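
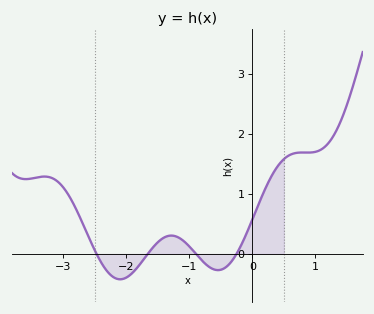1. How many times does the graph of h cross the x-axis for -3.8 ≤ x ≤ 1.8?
4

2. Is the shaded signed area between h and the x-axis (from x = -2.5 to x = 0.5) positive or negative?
positive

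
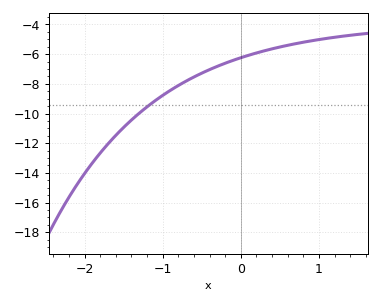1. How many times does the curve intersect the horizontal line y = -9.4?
1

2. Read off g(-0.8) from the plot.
-8.11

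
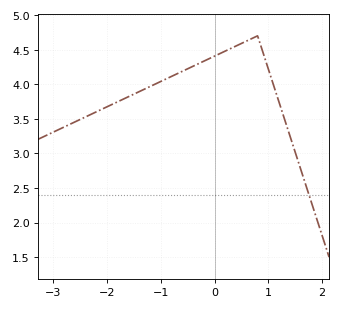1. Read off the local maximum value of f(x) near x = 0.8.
4.7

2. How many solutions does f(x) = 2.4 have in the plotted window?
1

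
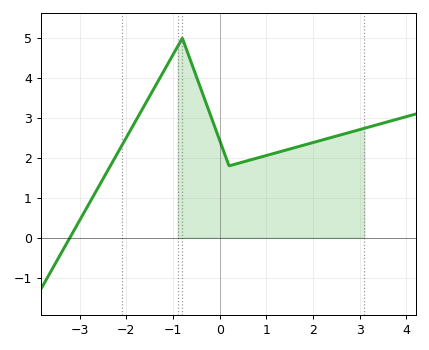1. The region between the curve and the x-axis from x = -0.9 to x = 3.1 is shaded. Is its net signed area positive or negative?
positive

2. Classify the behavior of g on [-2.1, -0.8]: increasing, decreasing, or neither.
increasing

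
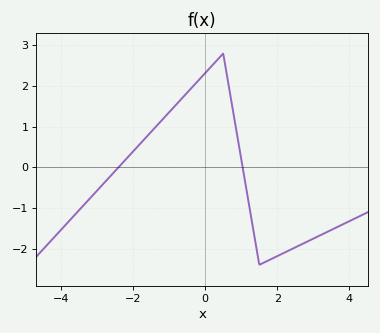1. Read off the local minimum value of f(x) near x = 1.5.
-2.4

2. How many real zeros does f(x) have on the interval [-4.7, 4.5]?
2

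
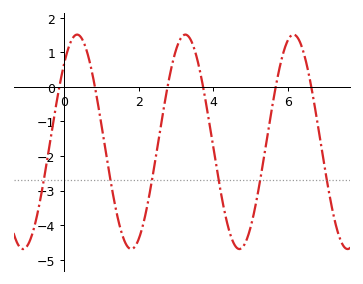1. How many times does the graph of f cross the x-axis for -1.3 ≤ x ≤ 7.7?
6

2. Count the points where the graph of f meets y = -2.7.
6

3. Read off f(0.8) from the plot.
0.175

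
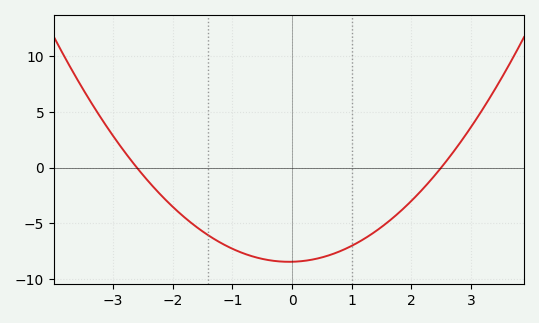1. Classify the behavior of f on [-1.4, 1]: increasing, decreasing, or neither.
neither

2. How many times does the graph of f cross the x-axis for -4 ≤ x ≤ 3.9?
2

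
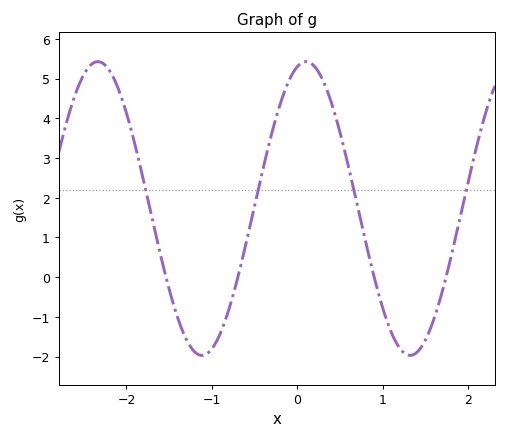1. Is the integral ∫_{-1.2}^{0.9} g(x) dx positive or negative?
positive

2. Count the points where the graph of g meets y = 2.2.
4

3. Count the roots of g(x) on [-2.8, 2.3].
4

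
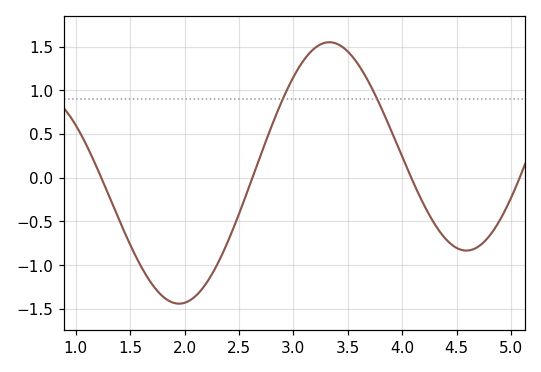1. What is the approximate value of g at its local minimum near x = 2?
-1.45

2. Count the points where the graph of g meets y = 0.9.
2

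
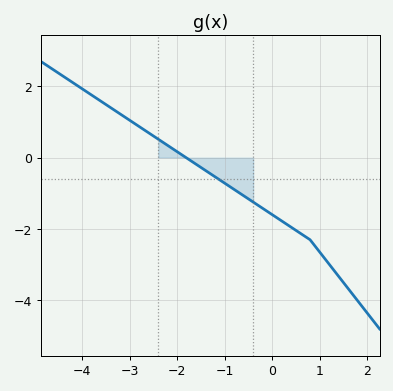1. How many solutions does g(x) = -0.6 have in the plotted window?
1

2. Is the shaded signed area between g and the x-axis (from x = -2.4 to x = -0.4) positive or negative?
negative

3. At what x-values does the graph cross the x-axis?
-1.8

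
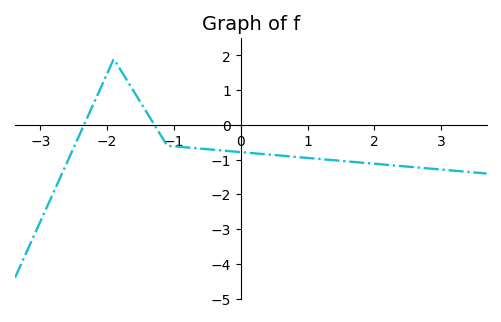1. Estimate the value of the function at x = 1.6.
-1.05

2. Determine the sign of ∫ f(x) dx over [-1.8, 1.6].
negative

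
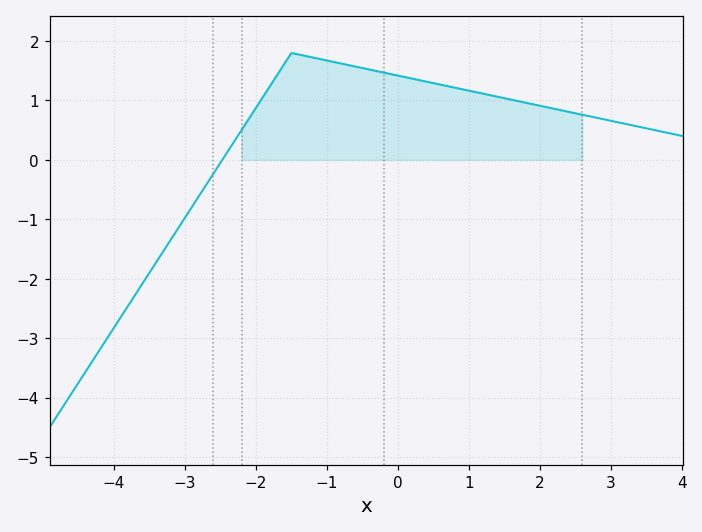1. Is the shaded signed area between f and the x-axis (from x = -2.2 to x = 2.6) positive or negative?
positive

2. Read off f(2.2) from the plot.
0.9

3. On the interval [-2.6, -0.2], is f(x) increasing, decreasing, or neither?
neither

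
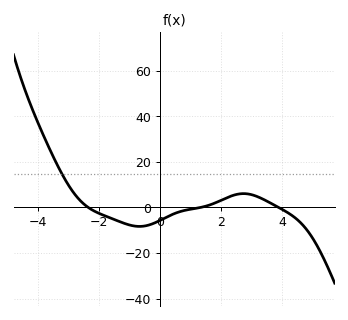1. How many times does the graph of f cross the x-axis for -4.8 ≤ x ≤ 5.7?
3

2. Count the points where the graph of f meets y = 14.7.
1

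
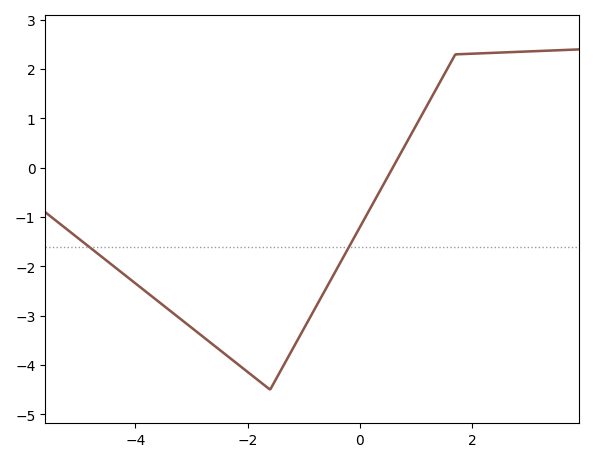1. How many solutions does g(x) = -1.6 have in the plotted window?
2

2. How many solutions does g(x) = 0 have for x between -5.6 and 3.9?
1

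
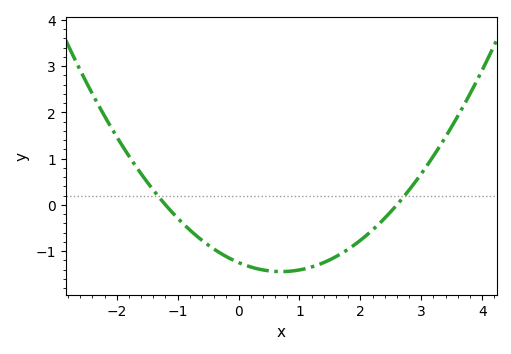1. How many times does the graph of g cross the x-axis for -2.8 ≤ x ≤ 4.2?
2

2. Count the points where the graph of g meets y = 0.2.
2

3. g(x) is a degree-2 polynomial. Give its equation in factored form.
y = 0.4(x + 1.2)(x - 2.6)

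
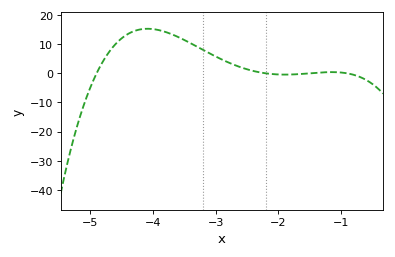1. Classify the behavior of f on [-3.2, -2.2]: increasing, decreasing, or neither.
decreasing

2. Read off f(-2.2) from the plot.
0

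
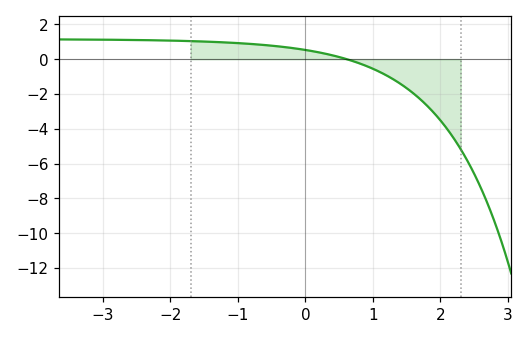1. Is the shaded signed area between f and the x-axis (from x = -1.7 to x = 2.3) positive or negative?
negative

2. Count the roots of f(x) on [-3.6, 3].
1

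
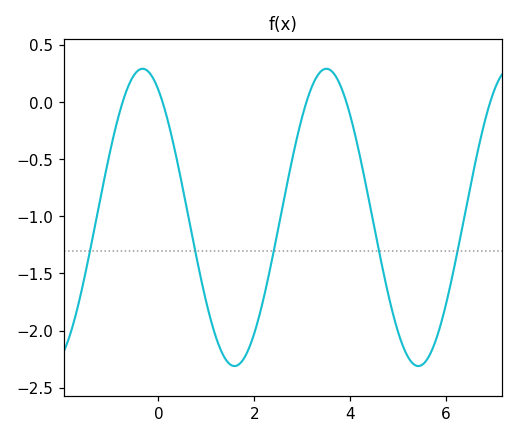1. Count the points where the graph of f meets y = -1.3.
5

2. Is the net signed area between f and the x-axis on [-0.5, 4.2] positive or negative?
negative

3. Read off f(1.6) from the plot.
-2.3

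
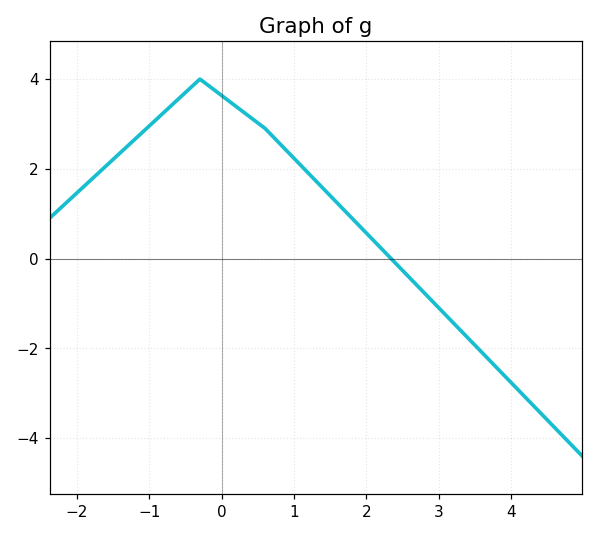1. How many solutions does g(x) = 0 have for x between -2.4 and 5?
1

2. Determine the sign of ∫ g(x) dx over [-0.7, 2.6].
positive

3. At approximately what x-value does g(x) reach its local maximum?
-0.3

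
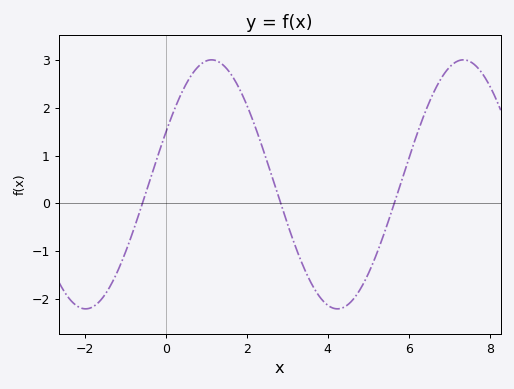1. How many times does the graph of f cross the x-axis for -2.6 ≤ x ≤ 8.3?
3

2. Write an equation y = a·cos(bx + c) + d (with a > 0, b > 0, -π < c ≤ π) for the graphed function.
y = 2.61cos(1x - 1.1) + 0.4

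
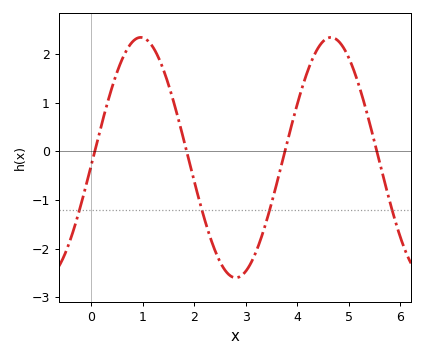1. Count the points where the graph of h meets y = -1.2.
4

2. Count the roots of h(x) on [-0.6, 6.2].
4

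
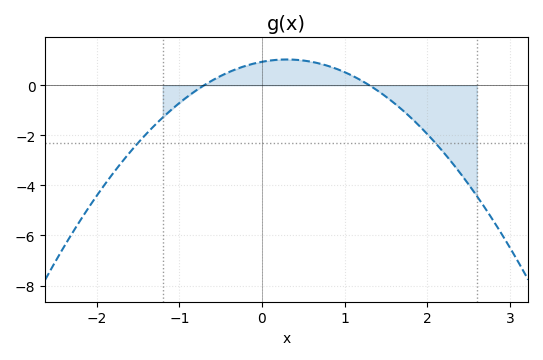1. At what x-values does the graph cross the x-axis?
-0.7, 1.3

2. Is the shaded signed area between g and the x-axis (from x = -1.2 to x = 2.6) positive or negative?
negative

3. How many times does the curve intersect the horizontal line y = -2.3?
2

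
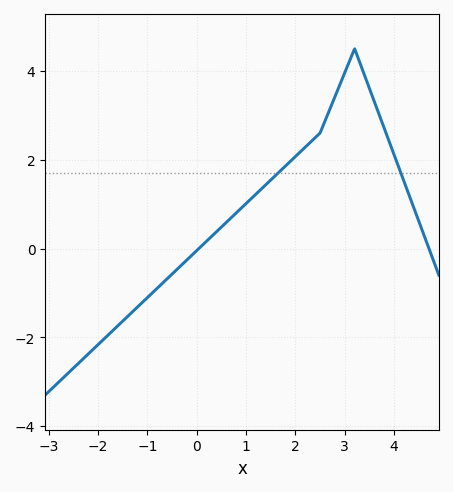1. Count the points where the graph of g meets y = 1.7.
2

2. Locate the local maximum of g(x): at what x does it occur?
3.2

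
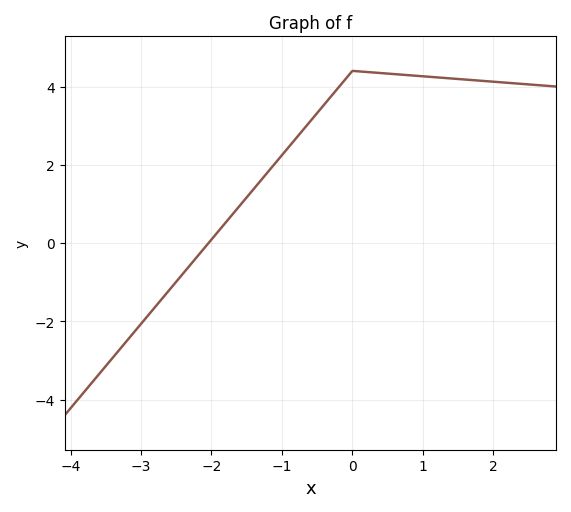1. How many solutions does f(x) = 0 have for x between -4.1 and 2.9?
1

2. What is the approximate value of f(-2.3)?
-0.557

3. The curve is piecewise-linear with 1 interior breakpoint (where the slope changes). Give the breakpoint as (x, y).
(0, 4.4)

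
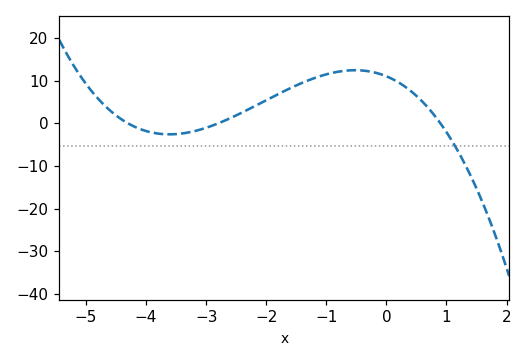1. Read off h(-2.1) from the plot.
5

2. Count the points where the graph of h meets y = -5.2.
1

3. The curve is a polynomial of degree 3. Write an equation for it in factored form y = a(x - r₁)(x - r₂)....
y = -1.02(x + 4.3)(x + 2.8)(x - 0.9)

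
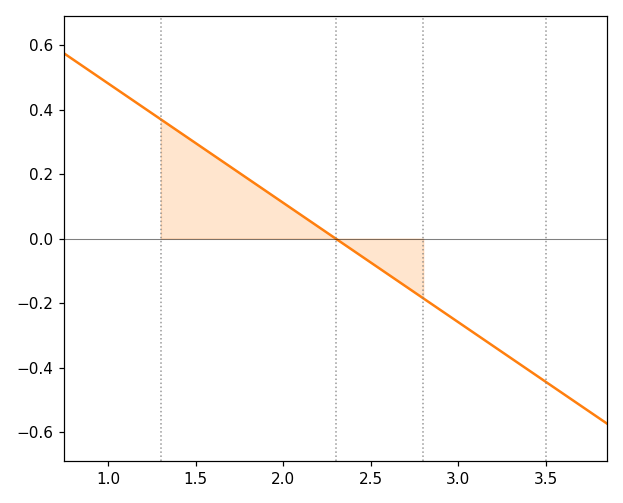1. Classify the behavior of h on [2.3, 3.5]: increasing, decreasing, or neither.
decreasing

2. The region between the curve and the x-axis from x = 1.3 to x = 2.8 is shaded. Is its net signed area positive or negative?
positive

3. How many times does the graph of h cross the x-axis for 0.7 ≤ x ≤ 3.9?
1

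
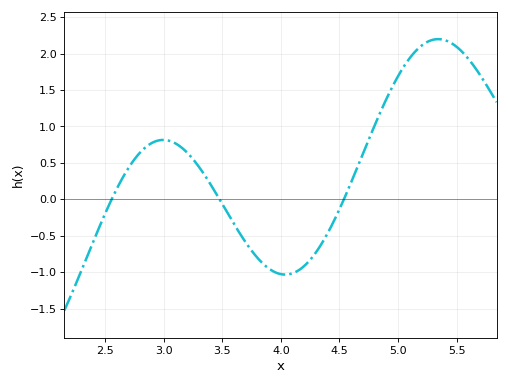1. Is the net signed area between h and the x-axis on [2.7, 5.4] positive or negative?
positive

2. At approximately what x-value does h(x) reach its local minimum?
4.04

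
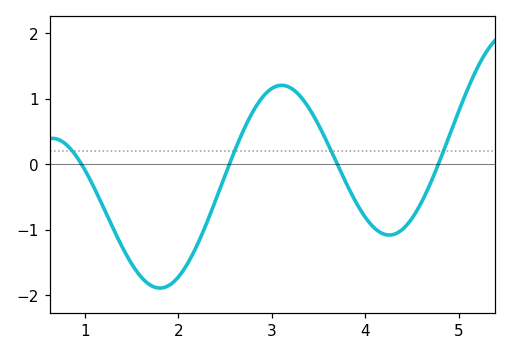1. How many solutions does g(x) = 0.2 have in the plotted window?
4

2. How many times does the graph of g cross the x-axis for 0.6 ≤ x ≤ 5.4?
4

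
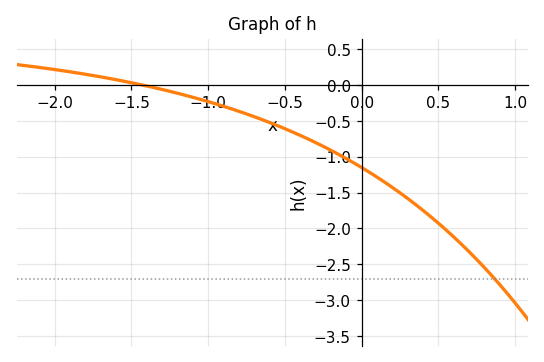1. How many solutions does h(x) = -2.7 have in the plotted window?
1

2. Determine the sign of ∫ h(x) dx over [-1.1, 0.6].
negative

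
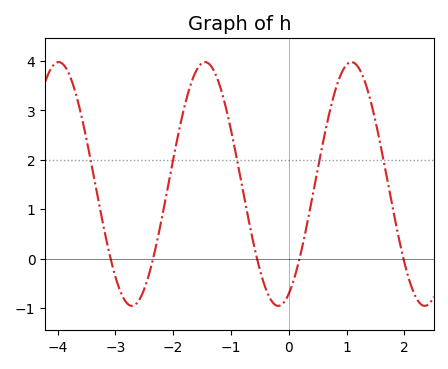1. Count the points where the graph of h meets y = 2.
5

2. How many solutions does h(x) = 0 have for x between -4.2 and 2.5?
5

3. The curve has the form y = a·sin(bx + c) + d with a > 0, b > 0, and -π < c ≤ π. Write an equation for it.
y = 2.47sin(2.5x - 1.1) + 1.51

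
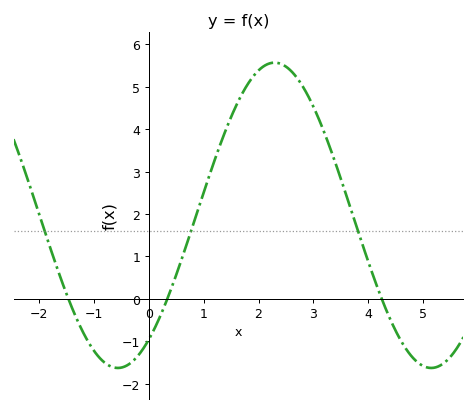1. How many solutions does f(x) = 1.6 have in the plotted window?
3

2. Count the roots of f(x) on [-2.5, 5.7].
3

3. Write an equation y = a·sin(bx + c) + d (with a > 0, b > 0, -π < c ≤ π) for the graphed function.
y = 3.6sin(1.1x - 0.95) + 1.97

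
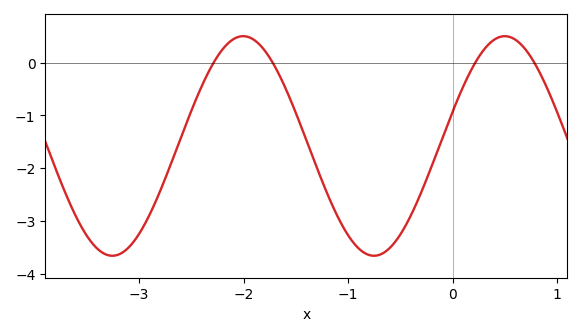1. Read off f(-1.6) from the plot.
-0.486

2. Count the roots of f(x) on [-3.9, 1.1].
4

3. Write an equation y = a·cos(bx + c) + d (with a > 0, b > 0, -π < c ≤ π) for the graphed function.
y = 2.08cos(2.51x - 1.25) - 1.58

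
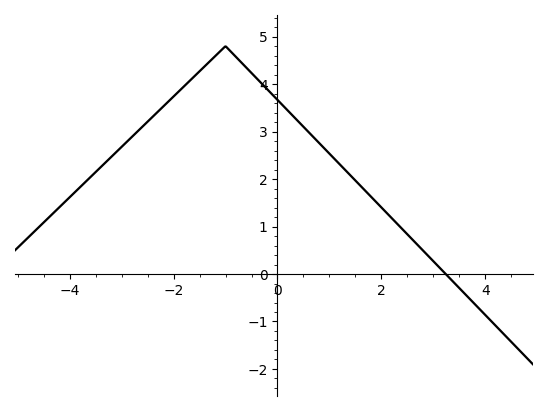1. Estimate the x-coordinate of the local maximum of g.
-1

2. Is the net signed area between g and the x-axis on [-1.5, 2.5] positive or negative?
positive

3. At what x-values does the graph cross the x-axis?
3.2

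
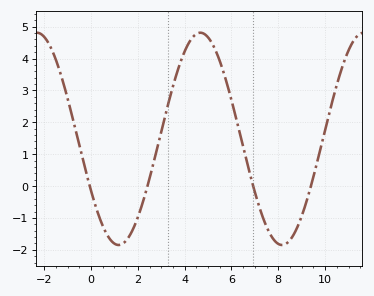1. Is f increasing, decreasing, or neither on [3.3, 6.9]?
neither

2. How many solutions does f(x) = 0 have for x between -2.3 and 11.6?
4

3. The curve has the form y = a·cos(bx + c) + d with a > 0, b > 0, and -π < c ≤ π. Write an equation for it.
y = 3.33cos(0.9x + 2.1) + 1.48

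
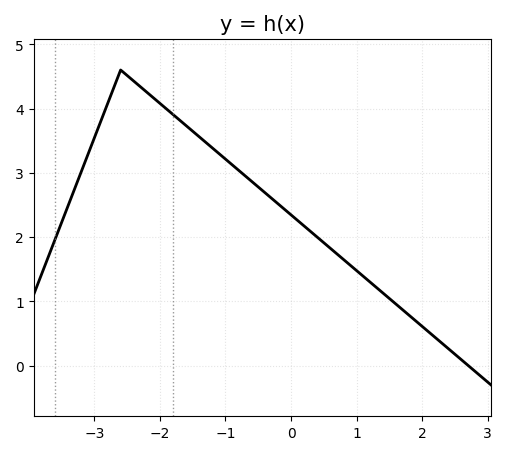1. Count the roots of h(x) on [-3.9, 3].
1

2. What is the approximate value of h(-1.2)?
3.4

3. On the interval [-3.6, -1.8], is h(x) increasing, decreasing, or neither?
neither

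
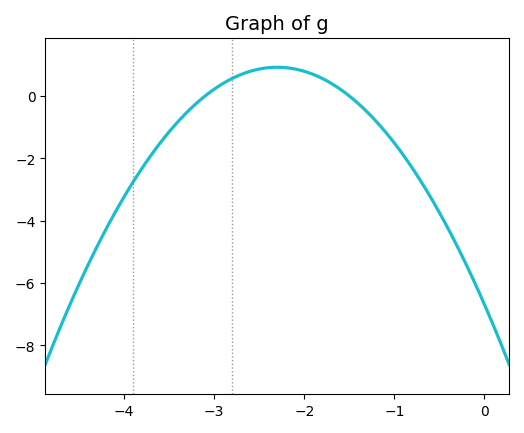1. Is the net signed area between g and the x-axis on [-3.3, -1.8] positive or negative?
positive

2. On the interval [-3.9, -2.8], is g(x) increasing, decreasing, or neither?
increasing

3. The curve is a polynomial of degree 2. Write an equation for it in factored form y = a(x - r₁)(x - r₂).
y = -1.44(x + 3.1)(x + 1.5)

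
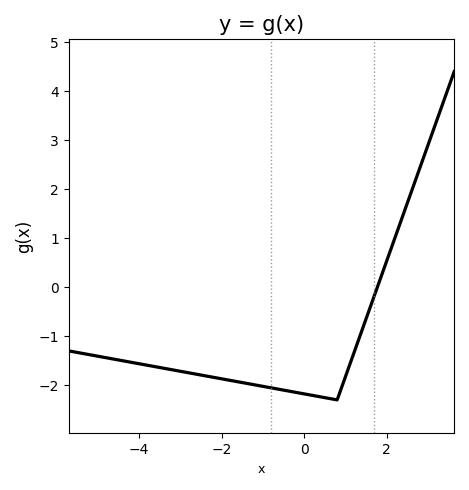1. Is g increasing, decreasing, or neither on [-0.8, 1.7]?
neither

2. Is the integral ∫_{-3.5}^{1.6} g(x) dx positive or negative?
negative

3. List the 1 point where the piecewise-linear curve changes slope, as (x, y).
(0.8, -2.3)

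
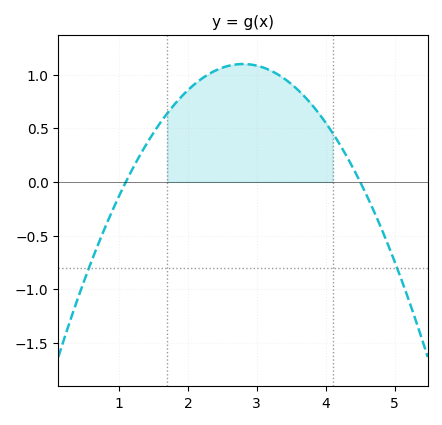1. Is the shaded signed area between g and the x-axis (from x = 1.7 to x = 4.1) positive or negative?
positive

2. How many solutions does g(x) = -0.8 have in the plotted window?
2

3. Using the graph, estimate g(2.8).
1.1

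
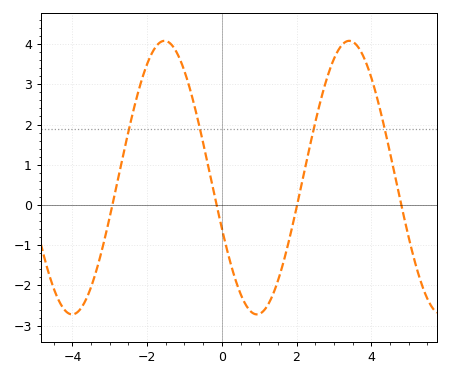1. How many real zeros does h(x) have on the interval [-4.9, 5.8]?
4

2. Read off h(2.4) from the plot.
1.6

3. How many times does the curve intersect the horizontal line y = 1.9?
4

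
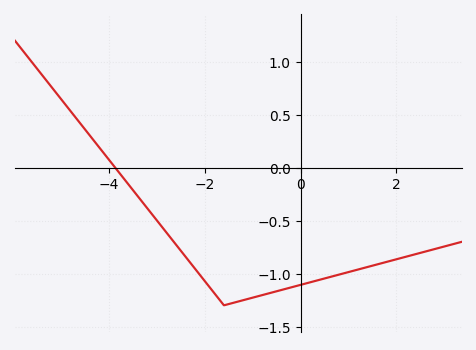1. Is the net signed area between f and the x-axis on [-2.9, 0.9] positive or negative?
negative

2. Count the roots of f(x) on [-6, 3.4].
1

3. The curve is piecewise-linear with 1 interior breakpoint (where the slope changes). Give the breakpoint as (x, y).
(-1.6, -1.3)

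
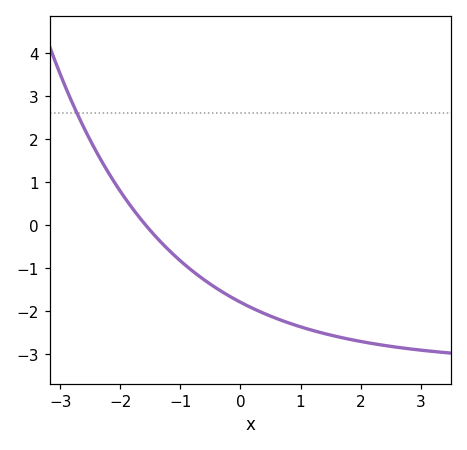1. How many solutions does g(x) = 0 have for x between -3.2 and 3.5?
1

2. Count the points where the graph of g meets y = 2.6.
1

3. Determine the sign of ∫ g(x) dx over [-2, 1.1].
negative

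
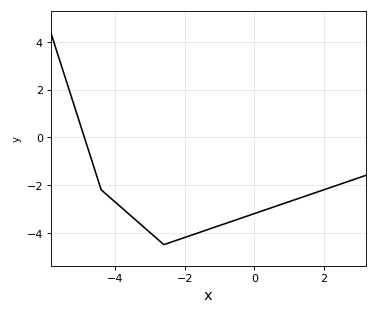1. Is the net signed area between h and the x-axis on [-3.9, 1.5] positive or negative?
negative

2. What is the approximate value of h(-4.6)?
-1.29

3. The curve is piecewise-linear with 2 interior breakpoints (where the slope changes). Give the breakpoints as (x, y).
(-4.4, -2.2); (-2.6, -4.5)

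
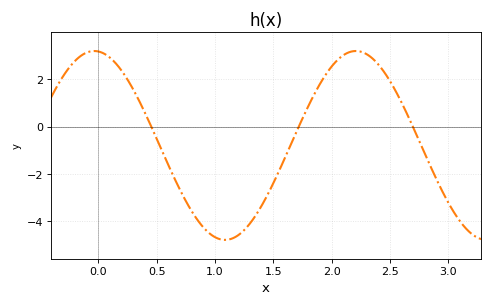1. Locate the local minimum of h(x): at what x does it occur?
1.09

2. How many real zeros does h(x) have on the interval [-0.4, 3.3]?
3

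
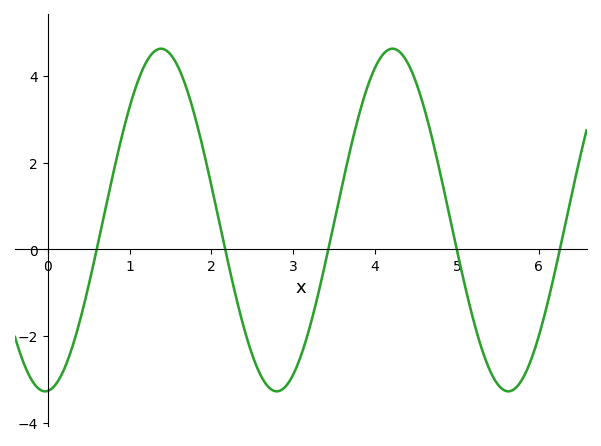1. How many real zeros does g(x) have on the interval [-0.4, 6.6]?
5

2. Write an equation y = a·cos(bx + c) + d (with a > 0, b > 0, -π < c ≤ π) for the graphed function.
y = 3.96cos(2.2x - 3.1) + 0.68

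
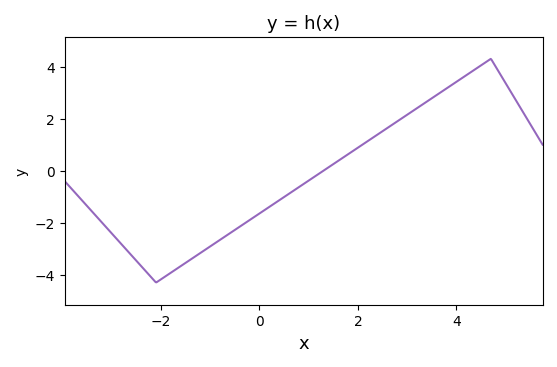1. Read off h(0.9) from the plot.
-0.6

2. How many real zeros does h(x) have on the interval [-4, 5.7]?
1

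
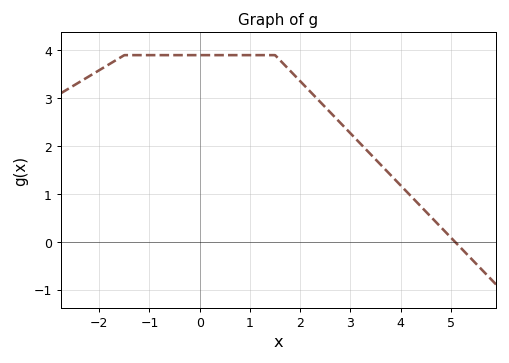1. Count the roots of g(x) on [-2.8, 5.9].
1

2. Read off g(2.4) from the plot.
2.92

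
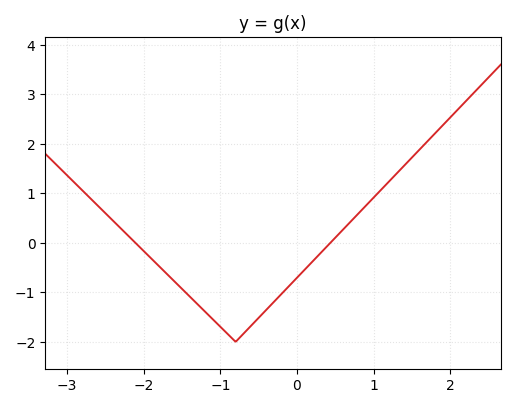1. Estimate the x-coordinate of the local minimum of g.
-0.8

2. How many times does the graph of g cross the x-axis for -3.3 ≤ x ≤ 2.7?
2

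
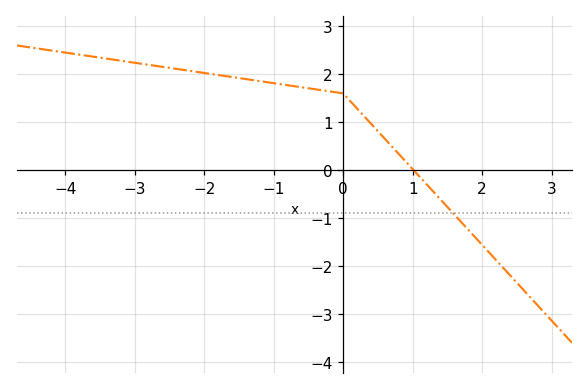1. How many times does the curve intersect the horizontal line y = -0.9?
1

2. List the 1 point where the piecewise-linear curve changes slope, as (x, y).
(0, 1.6)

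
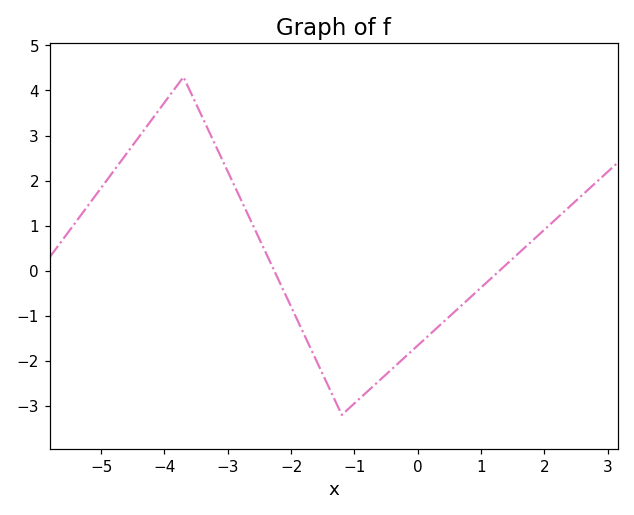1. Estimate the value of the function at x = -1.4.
-2.6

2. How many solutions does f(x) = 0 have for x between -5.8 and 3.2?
2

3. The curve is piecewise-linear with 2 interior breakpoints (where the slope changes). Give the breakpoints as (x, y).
(-3.7, 4.3); (-1.2, -3.2)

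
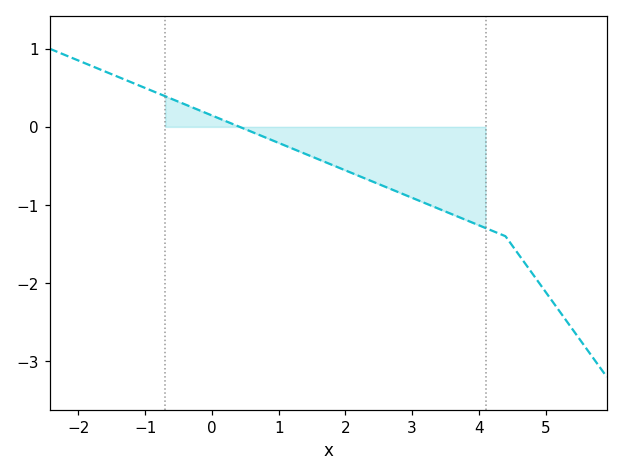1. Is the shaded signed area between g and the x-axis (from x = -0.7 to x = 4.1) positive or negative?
negative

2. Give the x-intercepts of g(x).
0.4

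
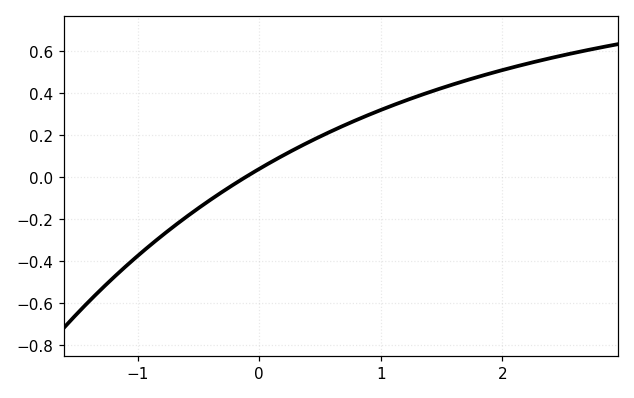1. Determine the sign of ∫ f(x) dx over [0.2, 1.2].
positive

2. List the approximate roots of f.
-0.115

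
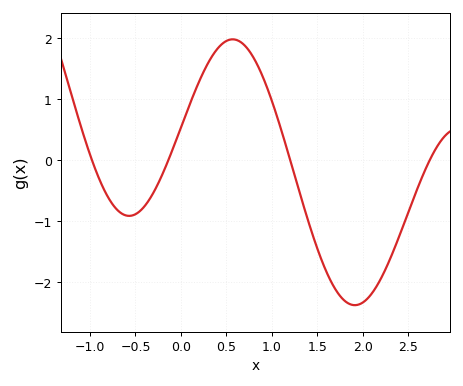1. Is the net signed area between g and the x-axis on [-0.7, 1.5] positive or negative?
positive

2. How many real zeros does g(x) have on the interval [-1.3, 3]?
4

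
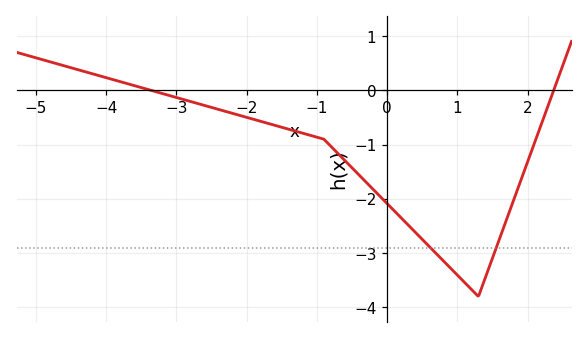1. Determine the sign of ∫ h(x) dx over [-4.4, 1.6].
negative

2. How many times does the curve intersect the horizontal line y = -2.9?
2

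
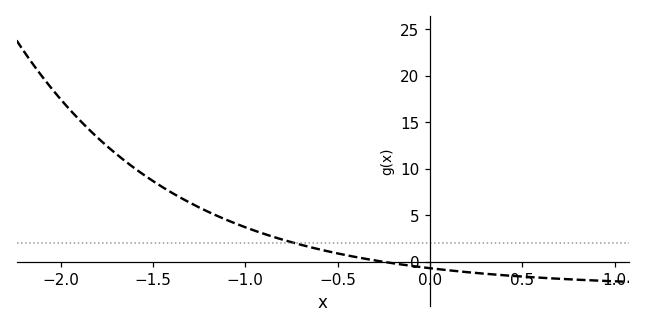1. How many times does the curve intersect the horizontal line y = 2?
1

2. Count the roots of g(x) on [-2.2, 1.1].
1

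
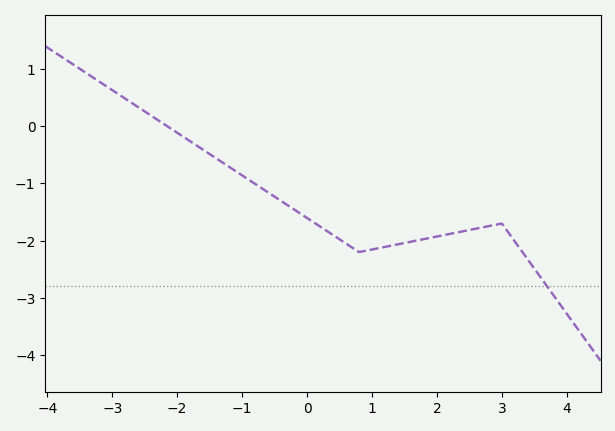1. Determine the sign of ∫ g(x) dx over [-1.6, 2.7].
negative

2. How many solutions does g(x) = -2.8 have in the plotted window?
1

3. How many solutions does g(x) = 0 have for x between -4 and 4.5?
1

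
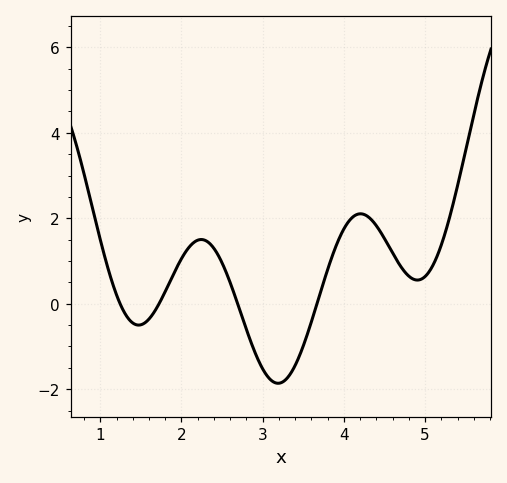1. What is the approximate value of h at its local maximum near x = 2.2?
1.6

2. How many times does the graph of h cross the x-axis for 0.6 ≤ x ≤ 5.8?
4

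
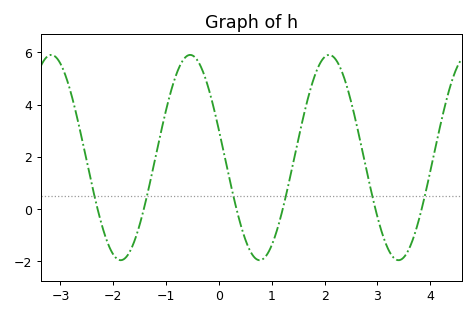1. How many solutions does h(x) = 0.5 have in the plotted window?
6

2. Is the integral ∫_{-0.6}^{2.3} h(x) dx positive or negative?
positive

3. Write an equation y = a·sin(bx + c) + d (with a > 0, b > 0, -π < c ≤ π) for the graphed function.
y = 3.93sin(2.4x + 2.9) + 1.97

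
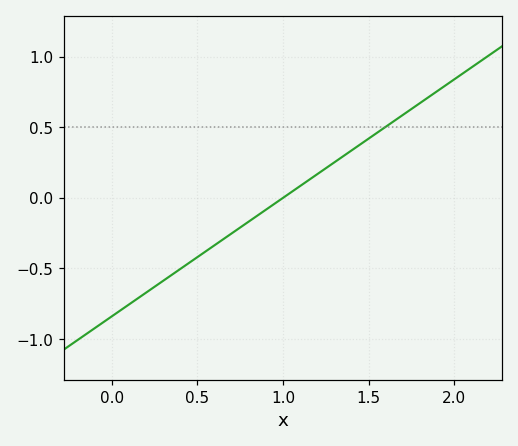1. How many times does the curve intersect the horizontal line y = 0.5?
1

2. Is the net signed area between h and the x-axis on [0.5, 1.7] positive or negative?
positive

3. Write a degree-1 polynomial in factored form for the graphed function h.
y = 0.84(x - 1)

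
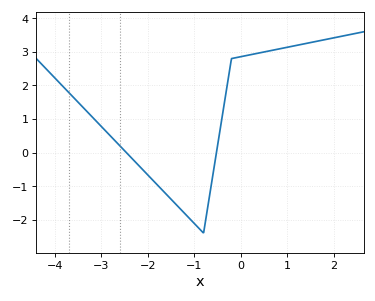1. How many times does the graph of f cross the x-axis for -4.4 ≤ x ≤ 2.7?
2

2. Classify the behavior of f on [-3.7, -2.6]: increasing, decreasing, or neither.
decreasing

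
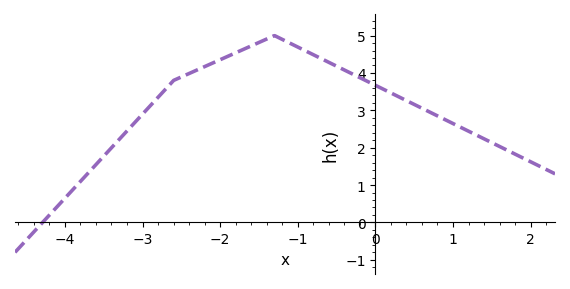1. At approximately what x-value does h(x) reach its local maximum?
-1.3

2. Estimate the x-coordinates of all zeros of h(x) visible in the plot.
-4.29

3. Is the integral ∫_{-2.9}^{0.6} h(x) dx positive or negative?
positive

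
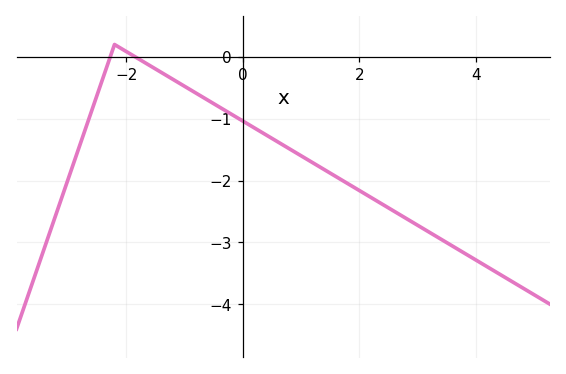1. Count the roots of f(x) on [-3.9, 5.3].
2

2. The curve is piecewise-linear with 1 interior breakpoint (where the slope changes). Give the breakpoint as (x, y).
(-2.2, 0.2)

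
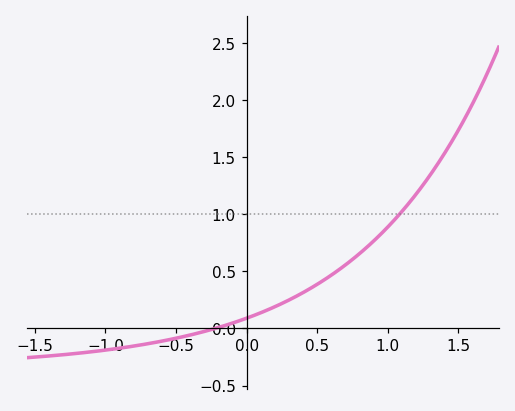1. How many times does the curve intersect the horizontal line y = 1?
1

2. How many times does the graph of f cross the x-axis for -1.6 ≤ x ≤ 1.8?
1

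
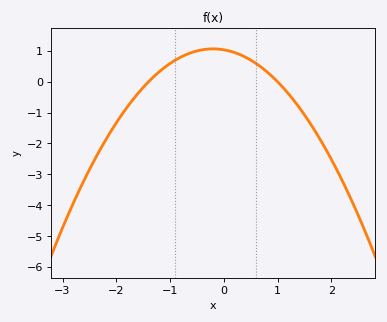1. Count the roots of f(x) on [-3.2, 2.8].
2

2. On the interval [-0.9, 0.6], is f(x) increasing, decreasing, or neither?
neither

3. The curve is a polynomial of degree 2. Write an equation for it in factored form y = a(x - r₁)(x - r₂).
y = -0.74(x + 1.4)(x - 1)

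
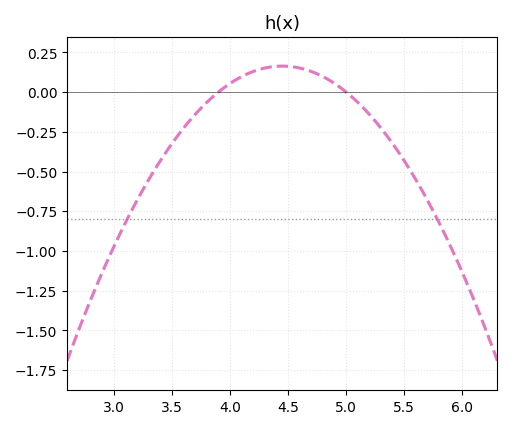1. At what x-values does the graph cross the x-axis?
3.9, 5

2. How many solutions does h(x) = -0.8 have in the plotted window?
2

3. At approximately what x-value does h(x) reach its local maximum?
4.45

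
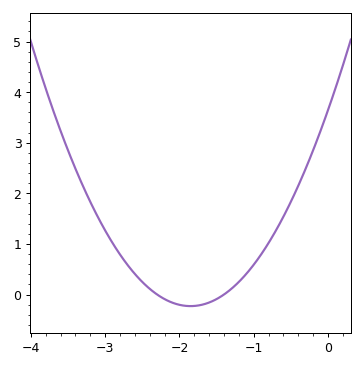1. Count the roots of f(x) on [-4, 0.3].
2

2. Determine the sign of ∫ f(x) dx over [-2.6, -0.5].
positive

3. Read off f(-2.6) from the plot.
0.4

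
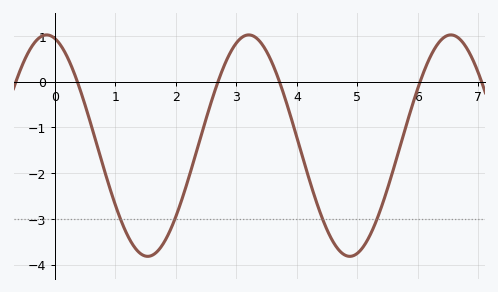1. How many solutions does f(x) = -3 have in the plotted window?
4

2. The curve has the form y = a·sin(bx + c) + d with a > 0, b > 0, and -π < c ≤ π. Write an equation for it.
y = 2.42sin(1.88x + 1.83) - 1.4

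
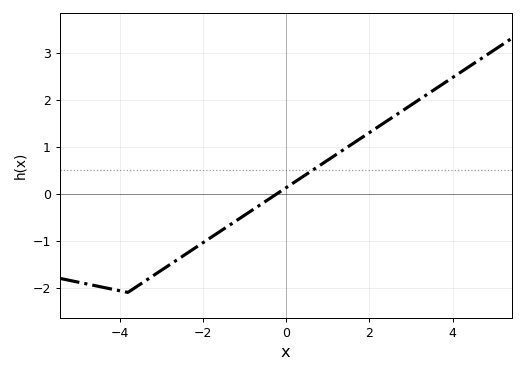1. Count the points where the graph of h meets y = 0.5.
1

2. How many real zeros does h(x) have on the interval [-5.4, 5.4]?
1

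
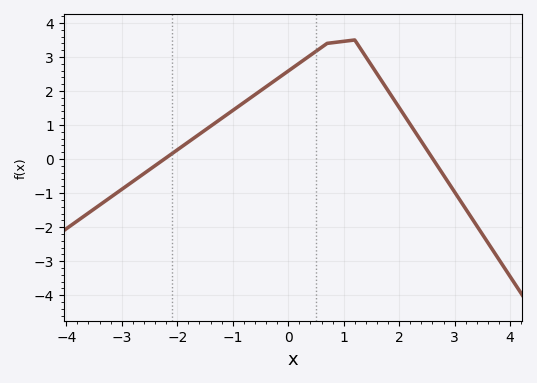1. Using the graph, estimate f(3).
-0.969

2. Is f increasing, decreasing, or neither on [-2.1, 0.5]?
increasing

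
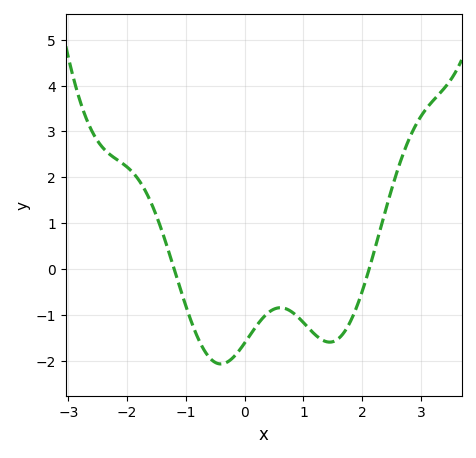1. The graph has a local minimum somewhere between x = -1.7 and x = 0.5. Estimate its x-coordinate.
-0.4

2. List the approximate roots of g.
-1.2, 2.1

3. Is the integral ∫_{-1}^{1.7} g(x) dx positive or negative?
negative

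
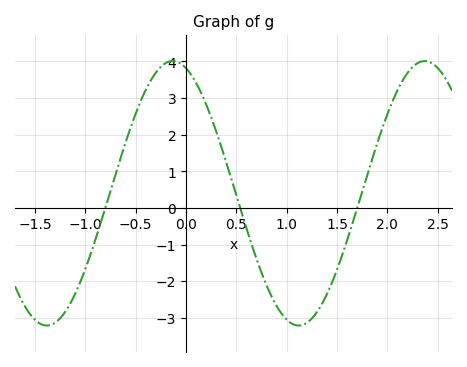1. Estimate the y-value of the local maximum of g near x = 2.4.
4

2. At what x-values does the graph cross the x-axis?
-0.8, 0.5, 1.7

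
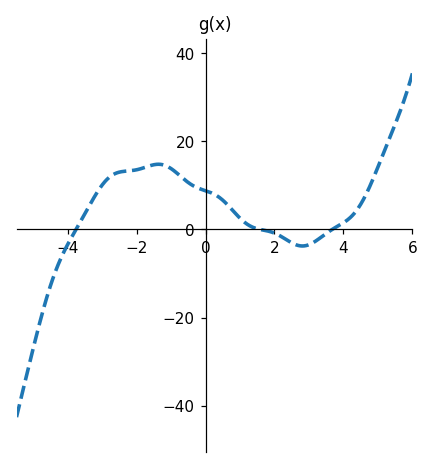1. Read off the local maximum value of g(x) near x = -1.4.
14.8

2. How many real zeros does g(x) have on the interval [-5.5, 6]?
3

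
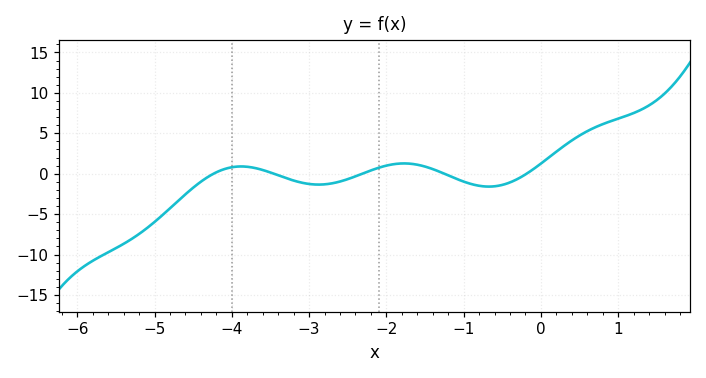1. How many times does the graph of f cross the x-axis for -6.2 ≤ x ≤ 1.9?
5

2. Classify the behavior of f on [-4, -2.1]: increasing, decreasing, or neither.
neither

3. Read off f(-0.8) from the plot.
-1.5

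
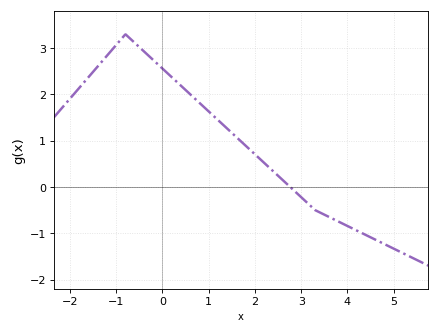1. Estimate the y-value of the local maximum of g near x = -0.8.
3.3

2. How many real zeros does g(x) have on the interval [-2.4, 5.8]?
1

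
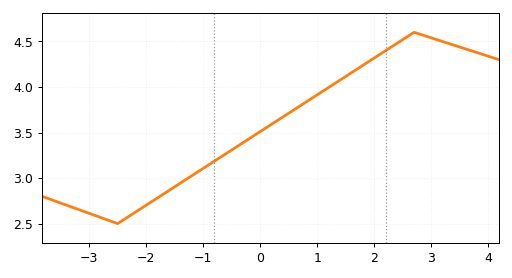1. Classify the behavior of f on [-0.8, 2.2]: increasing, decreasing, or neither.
increasing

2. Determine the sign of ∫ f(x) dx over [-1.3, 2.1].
positive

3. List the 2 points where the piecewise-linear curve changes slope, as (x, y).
(-2.5, 2.5); (2.7, 4.6)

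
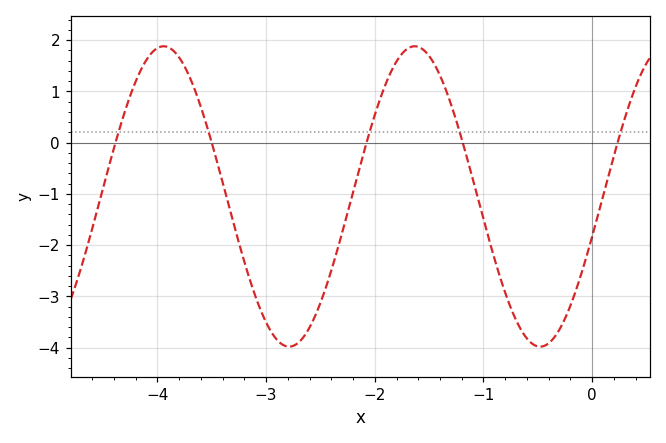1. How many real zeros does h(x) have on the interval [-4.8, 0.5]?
5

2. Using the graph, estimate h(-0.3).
-3.6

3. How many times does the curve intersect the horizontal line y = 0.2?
5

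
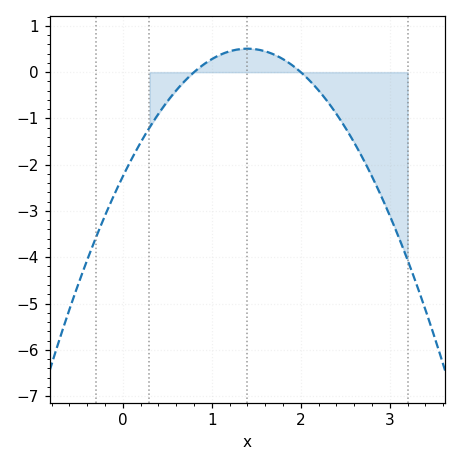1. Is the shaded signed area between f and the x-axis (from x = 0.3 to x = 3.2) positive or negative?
negative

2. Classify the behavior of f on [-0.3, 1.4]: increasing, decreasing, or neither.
increasing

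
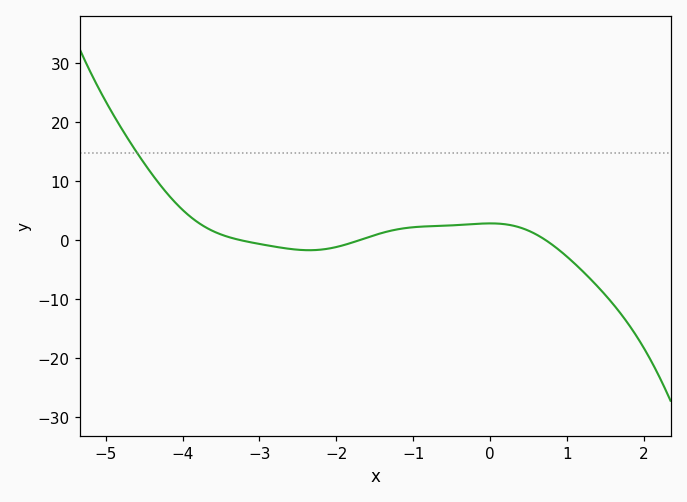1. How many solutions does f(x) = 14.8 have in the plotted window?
1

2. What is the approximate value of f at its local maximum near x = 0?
3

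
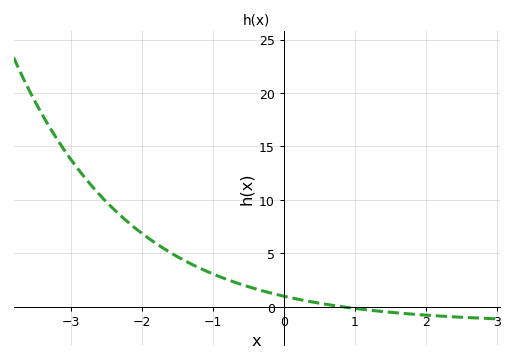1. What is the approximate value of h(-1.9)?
6.5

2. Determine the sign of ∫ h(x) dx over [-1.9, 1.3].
positive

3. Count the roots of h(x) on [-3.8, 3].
1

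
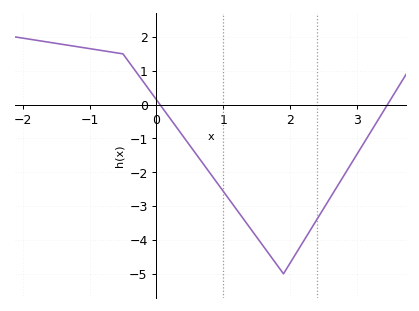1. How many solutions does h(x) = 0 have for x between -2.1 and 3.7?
2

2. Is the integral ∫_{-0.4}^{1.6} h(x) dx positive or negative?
negative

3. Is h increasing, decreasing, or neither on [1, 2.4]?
neither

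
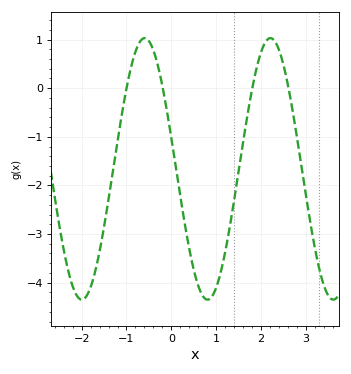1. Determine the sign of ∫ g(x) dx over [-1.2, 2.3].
negative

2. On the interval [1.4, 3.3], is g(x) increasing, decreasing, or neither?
neither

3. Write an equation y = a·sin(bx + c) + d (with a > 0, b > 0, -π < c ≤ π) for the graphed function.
y = 2.69sin(2.24x + 2.9) - 1.66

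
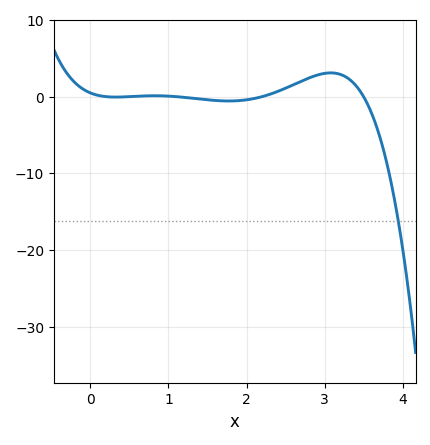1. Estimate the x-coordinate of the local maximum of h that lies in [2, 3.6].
3.08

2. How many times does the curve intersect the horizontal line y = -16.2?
1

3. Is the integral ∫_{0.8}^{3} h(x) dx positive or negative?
positive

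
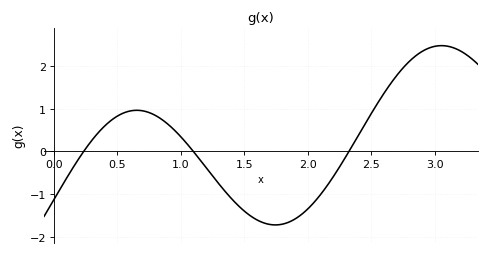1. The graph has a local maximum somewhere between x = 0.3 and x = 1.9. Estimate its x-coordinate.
0.653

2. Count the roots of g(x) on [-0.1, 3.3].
3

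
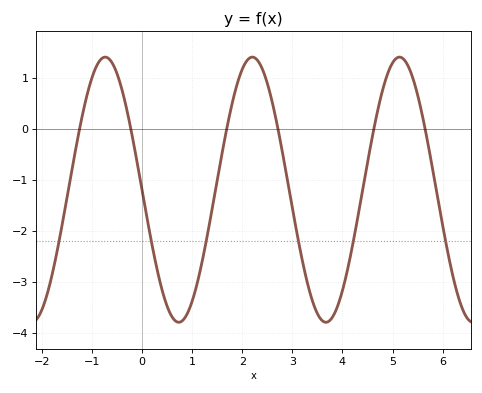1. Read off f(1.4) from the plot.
-1.6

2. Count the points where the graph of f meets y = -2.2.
6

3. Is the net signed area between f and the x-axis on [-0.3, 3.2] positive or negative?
negative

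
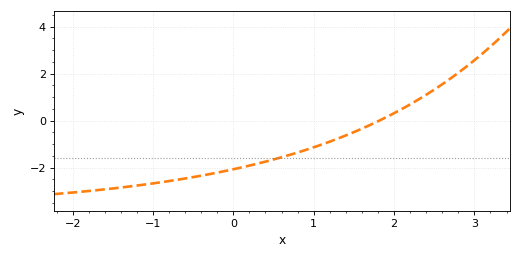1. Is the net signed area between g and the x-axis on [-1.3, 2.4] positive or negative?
negative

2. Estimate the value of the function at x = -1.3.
-2.81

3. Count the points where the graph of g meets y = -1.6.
1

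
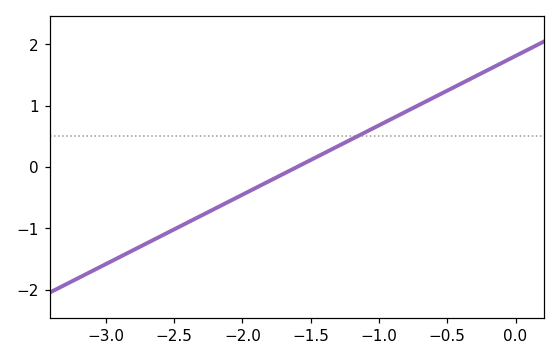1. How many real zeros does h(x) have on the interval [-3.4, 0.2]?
1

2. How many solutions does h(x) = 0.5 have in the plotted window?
1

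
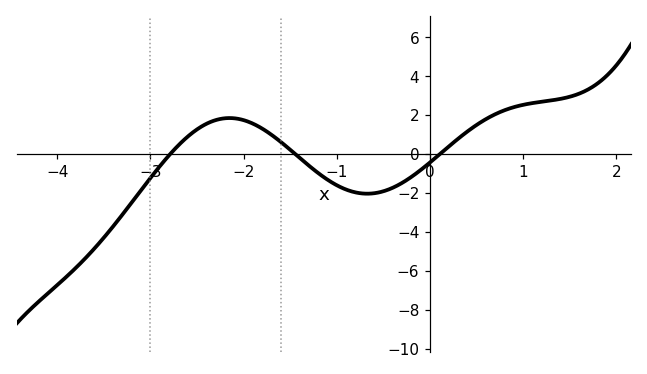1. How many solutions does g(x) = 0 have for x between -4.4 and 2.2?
3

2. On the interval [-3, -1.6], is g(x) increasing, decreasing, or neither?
neither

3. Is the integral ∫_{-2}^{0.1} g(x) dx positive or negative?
negative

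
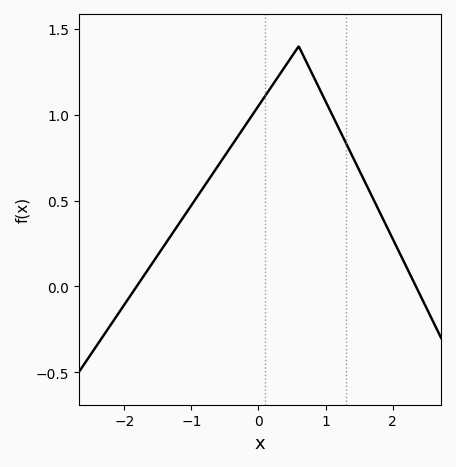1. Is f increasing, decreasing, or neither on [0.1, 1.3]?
neither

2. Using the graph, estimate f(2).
0.3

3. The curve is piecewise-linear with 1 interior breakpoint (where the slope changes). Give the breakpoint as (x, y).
(0.6, 1.4)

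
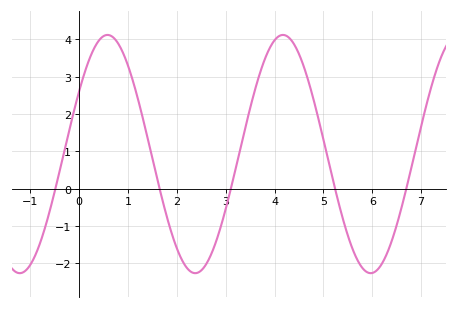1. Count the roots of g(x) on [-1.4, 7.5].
5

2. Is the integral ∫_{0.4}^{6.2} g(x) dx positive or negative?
positive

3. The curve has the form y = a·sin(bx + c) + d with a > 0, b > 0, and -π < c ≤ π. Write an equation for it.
y = 3.19sin(1.75x + 0.552) + 0.93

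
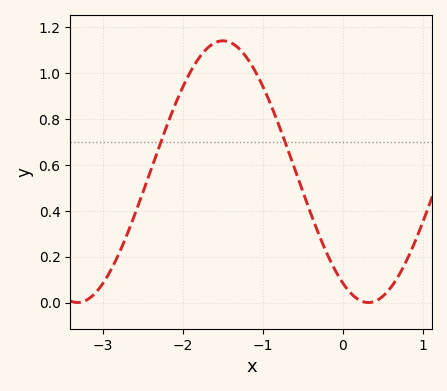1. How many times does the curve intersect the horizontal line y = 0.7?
2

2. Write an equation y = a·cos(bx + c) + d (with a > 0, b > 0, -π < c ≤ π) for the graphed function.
y = 0.57cos(1.73x + 2.59) + 0.57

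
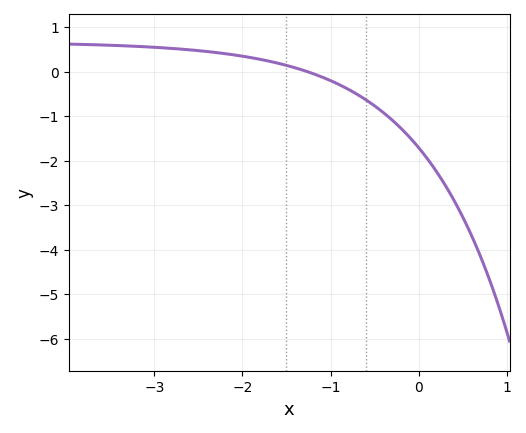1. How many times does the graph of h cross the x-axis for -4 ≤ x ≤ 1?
1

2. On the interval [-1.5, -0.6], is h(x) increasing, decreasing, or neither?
decreasing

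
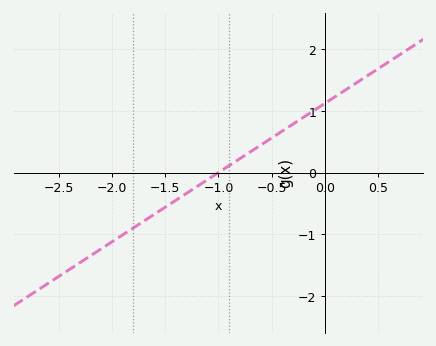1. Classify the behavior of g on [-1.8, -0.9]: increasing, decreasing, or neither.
increasing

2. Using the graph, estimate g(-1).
0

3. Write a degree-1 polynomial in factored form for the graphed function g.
y = 1.12(x + 1)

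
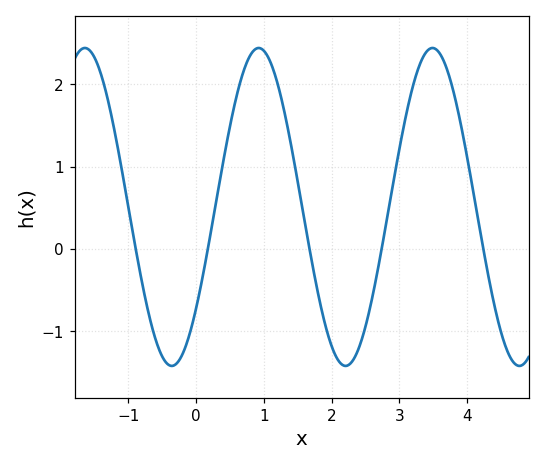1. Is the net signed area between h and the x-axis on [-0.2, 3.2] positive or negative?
positive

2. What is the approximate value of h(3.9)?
1.53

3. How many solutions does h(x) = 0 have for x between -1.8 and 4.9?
5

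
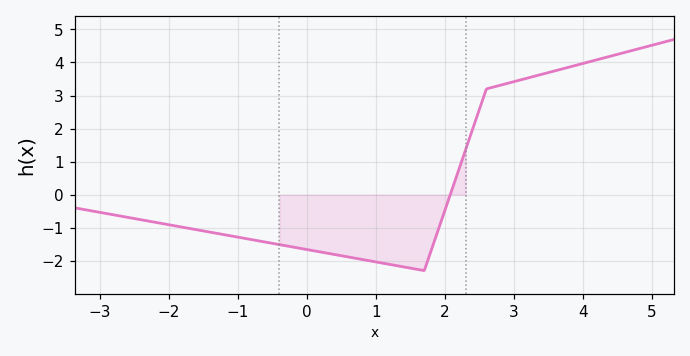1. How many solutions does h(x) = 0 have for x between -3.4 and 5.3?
1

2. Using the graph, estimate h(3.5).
3.7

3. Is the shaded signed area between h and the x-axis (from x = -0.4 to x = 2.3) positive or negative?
negative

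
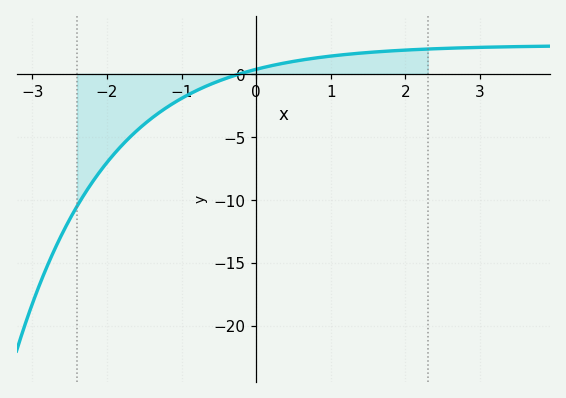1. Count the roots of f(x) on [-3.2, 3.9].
1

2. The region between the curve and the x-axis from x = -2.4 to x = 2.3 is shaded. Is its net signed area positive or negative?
negative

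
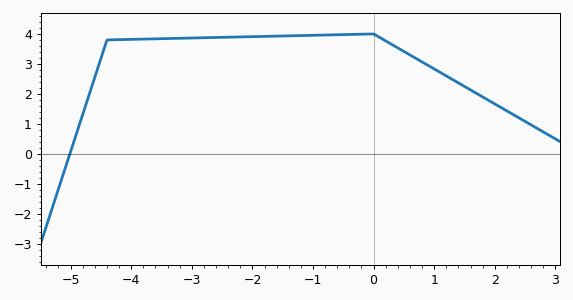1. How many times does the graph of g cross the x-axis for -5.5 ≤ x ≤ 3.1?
1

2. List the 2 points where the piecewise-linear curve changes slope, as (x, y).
(-4.4, 3.8); (0, 4)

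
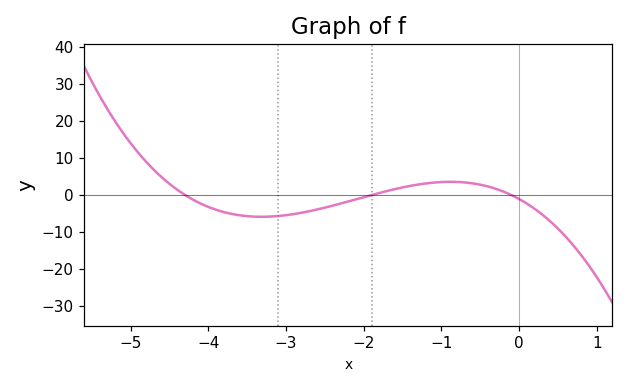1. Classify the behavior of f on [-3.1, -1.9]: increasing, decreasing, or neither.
increasing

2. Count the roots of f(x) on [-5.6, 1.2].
3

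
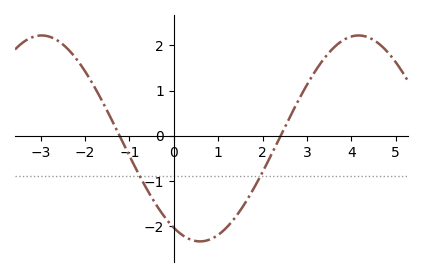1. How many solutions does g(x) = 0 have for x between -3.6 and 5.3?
2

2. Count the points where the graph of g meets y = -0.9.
2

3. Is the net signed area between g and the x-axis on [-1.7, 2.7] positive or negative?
negative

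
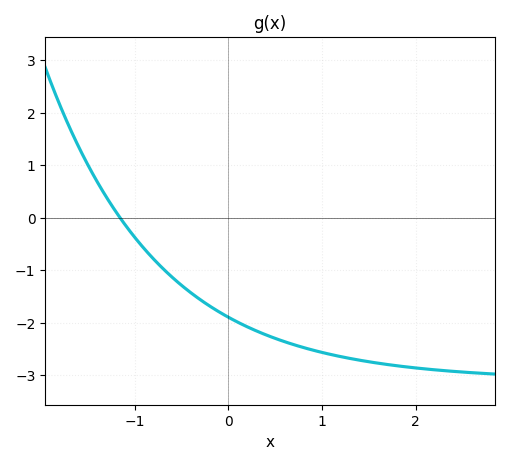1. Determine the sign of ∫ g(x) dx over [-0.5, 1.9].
negative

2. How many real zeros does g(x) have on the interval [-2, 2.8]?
1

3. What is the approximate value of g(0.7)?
-2.4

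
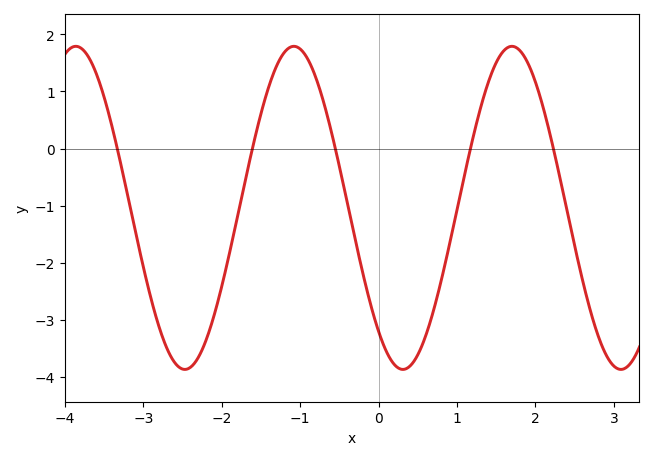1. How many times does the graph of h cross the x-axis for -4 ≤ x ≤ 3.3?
5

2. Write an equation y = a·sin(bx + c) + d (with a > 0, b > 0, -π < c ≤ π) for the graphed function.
y = 2.83sin(2.3x - 2.3) - 1.04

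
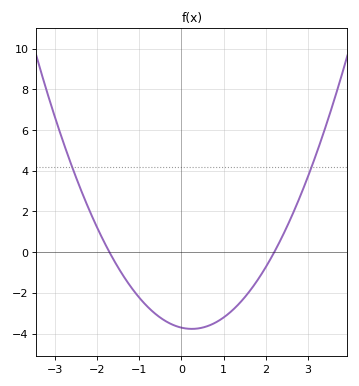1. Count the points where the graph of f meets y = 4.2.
2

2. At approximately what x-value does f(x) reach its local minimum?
0.2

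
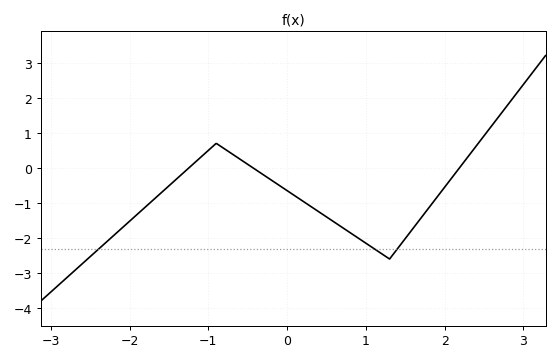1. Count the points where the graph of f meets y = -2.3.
3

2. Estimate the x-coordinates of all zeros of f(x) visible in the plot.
-1.2, -0.4, 2.2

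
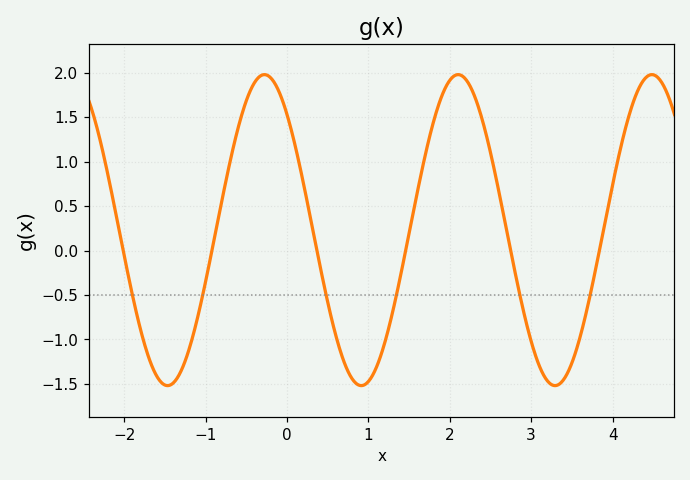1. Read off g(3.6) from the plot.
-1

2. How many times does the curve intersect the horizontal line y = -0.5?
6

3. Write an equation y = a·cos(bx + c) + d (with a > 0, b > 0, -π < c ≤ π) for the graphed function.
y = 1.75cos(2.6x + 0.73) + 0.23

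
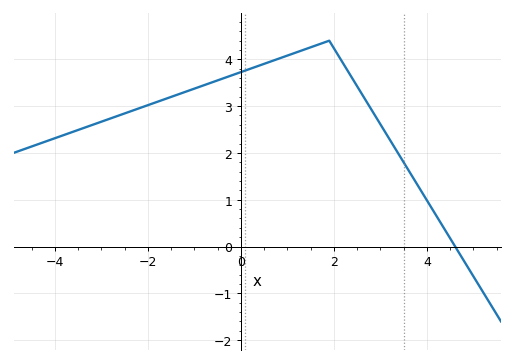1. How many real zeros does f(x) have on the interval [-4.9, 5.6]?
1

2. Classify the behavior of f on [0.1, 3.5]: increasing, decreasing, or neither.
neither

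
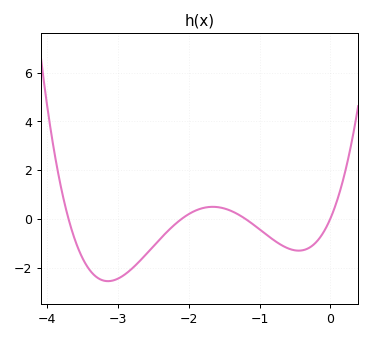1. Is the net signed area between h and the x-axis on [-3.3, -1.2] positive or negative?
negative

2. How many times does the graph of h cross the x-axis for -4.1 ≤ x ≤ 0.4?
4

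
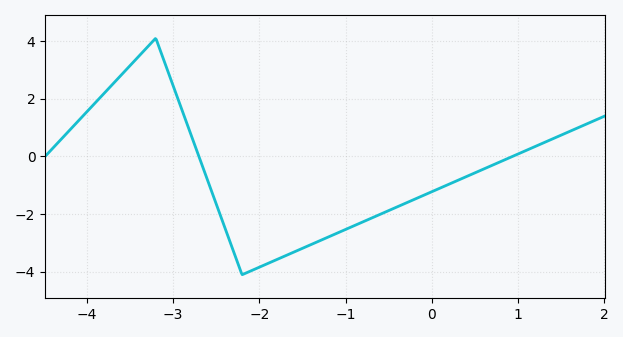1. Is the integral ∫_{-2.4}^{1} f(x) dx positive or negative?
negative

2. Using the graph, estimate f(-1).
-2.53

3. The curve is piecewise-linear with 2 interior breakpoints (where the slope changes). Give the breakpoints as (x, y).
(-3.2, 4.1); (-2.2, -4.1)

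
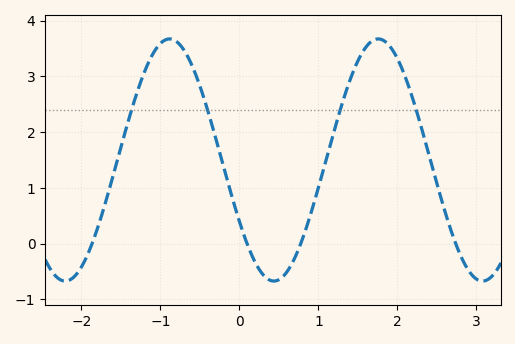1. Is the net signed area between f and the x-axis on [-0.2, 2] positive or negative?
positive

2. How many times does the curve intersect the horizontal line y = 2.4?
4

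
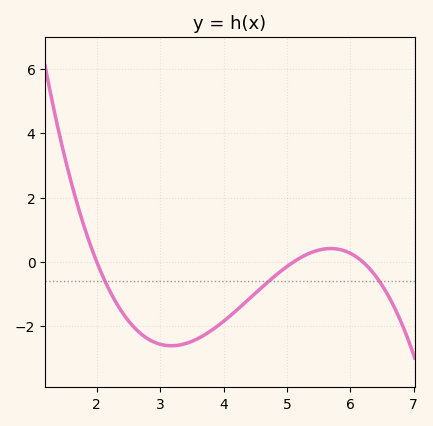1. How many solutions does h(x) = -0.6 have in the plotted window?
3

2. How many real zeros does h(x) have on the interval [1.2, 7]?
3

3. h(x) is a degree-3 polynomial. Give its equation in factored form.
y = -0.38(x - 2)(x - 5.1)(x - 6.2)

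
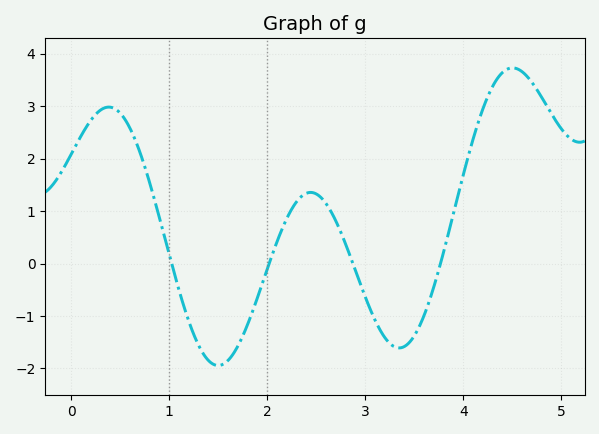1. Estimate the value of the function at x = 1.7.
-1.6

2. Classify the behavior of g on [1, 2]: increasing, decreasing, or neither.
neither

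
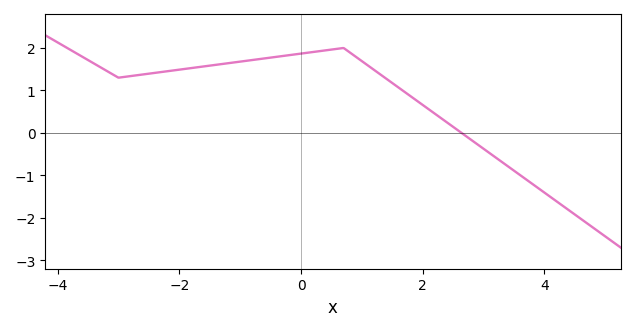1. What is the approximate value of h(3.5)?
-0.9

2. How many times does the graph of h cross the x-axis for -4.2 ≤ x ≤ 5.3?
1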